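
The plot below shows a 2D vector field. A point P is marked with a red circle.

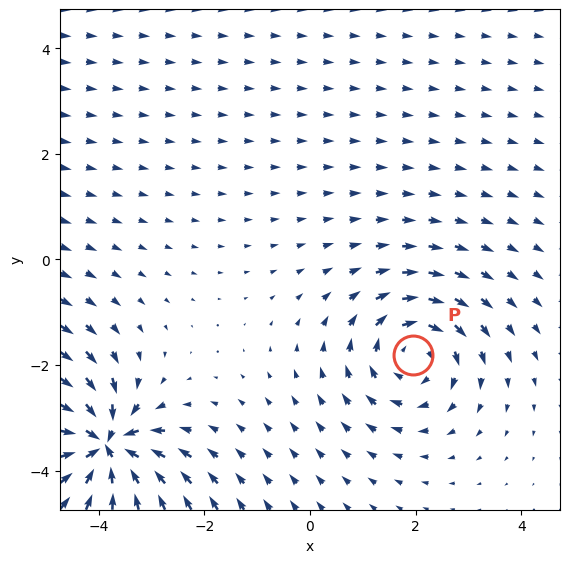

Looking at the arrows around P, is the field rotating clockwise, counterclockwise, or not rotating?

Near P at (1.9, -1.8) the arrows circulate clockwise. The curl (z-component) there is about -3; negative curl means clockwise rotation.

clockwise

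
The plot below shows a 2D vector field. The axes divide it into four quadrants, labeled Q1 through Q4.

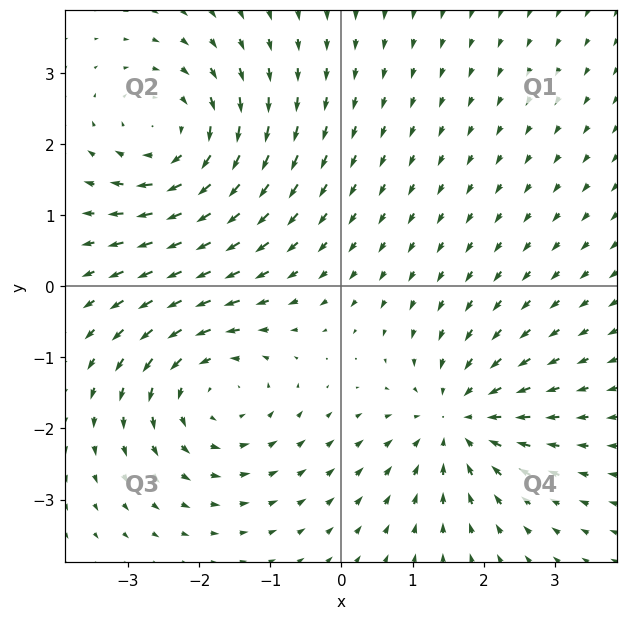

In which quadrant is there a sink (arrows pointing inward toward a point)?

The sink sits at approximately (1.6, -1.9), which lies in quadrant Q4. The divergence there is about -4, negative as expected for a sink.

Q4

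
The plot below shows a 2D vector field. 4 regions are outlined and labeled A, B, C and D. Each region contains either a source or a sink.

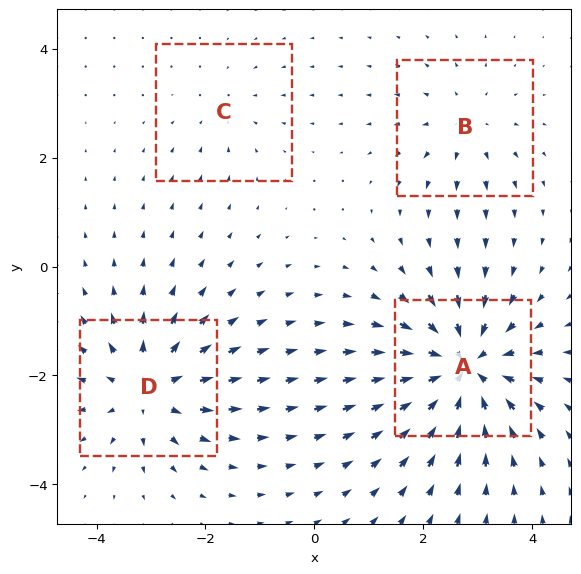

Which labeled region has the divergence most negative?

Divergence at each region's feature centre — A: about -8, B: about +3, C: about -2, D: about +6. Region A is most negative.

A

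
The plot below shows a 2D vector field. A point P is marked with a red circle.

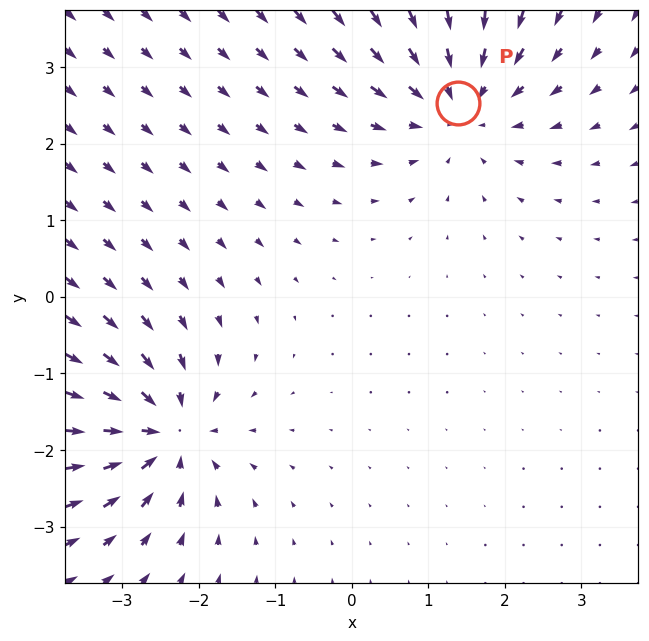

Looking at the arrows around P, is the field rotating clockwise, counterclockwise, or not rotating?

Near P at (1.4, 2.5) the arrows show no circulation. The curl there is ≈0.

not rotating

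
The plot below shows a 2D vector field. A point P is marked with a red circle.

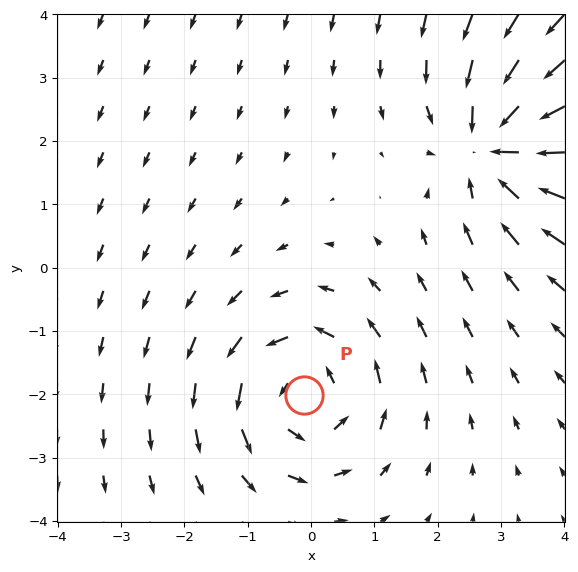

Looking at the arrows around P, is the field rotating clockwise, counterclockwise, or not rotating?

Near P at (-0.1, -2.0) the arrows circulate counterclockwise. The curl (z-component) there is about +4; positive curl means counterclockwise rotation.

counterclockwise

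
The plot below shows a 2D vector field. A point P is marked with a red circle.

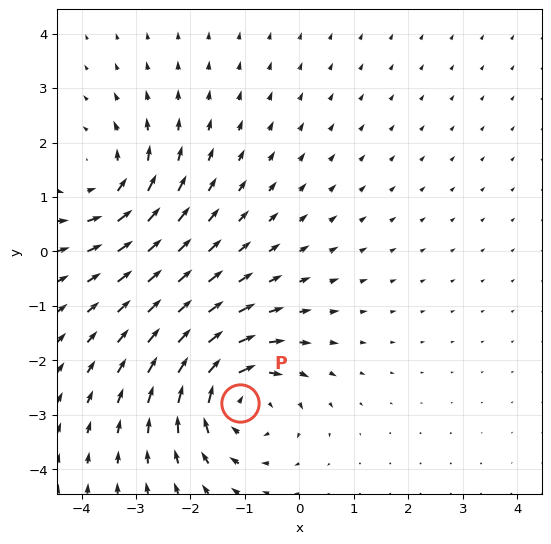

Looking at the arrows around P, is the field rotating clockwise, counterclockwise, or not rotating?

clockwise

Near P at (-1.1, -2.8) the arrows circulate clockwise. The curl (z-component) there is about -5; negative curl means clockwise rotation.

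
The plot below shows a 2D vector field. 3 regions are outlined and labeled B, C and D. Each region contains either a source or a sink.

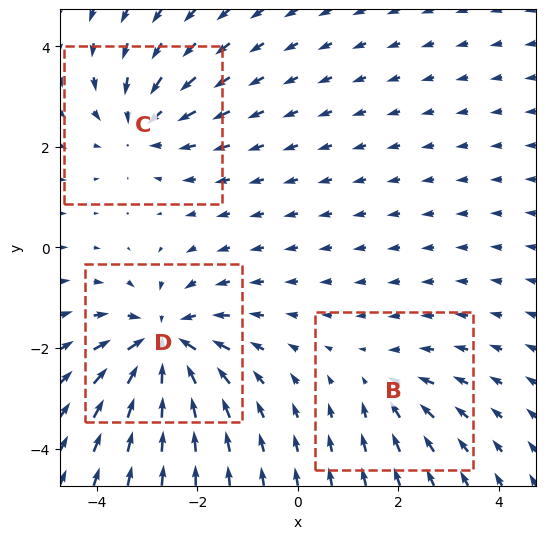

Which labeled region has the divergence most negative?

D

Divergence at each region's feature centre — B: about -2, C: about -3, D: about -5. Region D is most negative.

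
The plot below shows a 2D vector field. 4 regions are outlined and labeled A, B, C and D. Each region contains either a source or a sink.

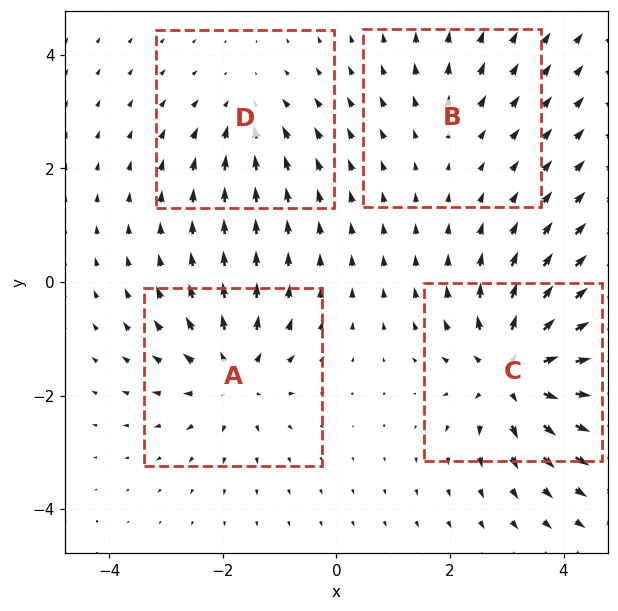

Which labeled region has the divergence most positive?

Divergence at each region's feature centre — A: about +5, B: about +2, C: about +8, D: about -3. Region C is most positive.

C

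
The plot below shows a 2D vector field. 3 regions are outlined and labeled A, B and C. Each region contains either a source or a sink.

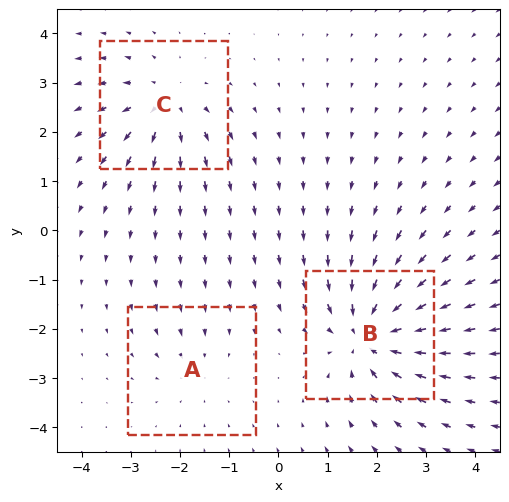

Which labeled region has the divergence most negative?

B

Divergence at each region's feature centre — A: about -2, B: about -6, C: about +4. Region B is most negative.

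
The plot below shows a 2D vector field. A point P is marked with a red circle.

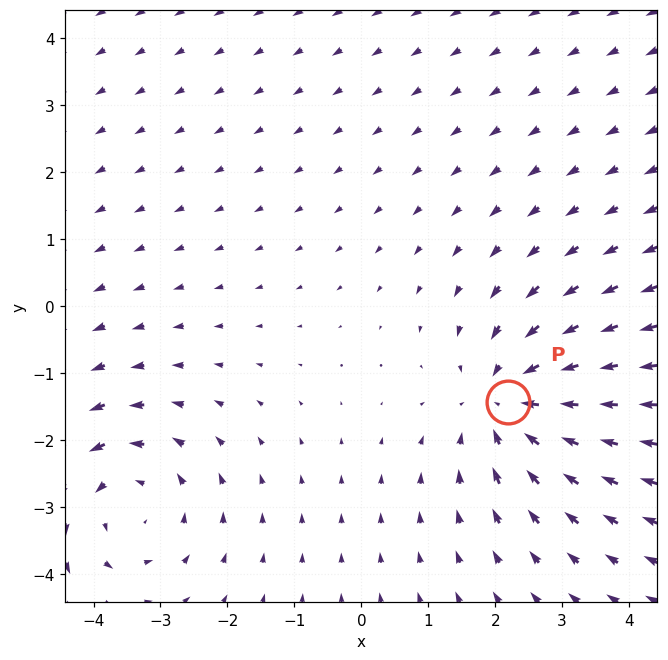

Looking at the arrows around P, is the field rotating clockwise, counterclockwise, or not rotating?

not rotating

Near P at (2.2, -1.4) the arrows show no circulation. The curl there is ≈0.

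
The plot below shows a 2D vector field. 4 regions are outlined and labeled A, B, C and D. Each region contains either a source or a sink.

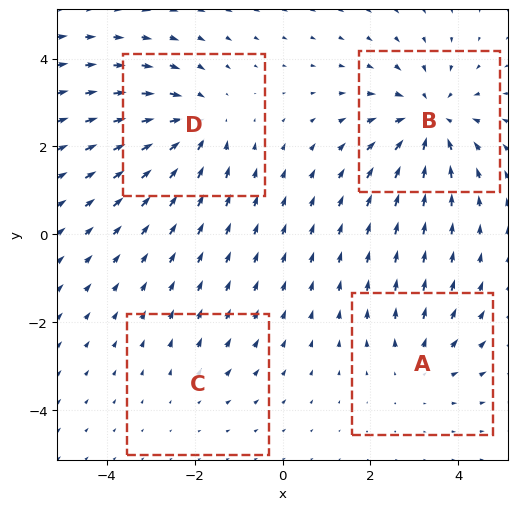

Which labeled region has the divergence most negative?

B

Divergence at each region's feature centre — A: about +3, B: about -6, C: about +2, D: about -5. Region B is most negative.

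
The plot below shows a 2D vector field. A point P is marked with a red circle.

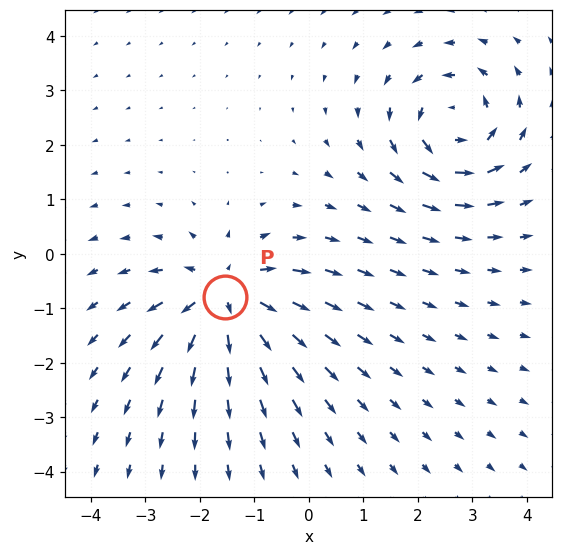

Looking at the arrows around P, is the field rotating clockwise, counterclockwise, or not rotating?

Near P at (-1.5, -0.8) the arrows show no circulation. The curl there is ≈0.

not rotating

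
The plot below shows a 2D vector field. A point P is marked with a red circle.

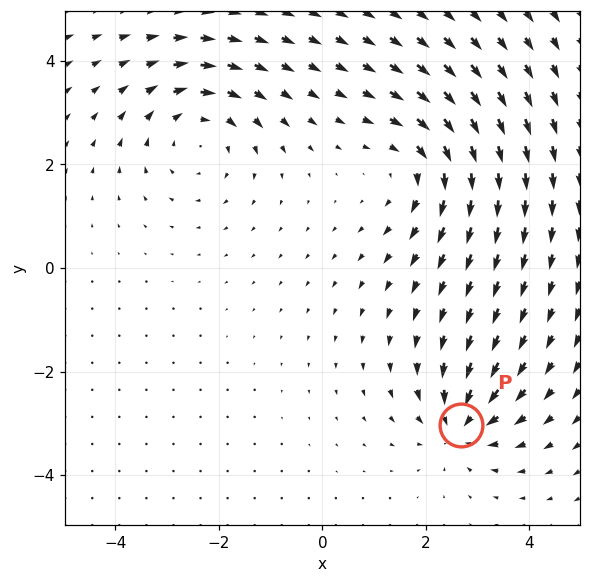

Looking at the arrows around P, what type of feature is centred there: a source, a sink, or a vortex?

sink

At P (2.7, -3.0) the arrows converge inward. Divergence about -4, curl ≈0 — negative divergence with near-zero curl is a sink.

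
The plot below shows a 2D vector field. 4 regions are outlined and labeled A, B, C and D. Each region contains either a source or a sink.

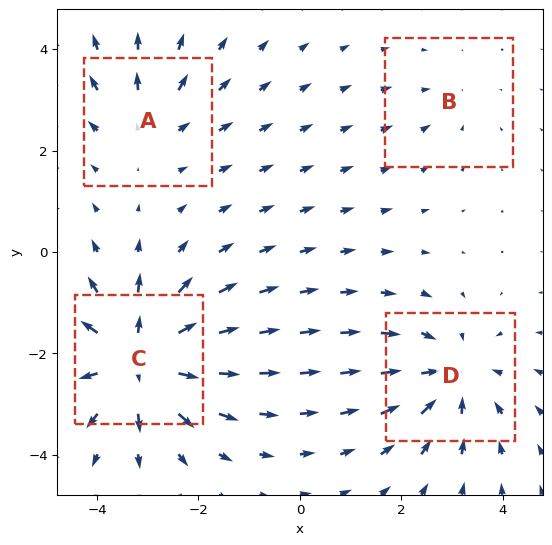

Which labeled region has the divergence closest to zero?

B

Divergence at each region's feature centre — A: about +3, B: about -2, C: about +6, D: about -4. Region B is closest to zero.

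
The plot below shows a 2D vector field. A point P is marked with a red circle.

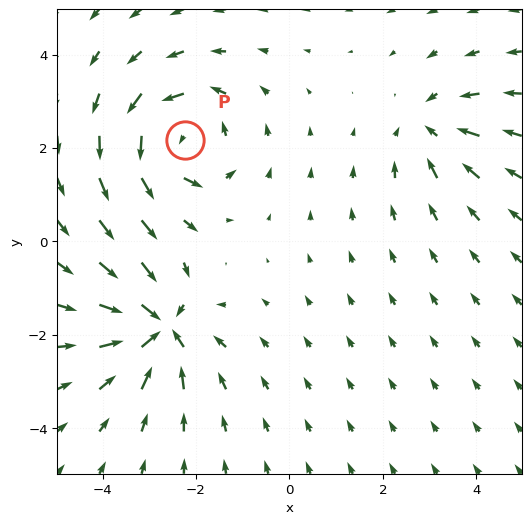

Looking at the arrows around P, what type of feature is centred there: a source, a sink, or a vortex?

vortex

At P (-2.2, 2.2) the arrows circulate counterclockwise. Divergence ≈0, curl about +5 — near-zero divergence with nonzero curl is a vortex.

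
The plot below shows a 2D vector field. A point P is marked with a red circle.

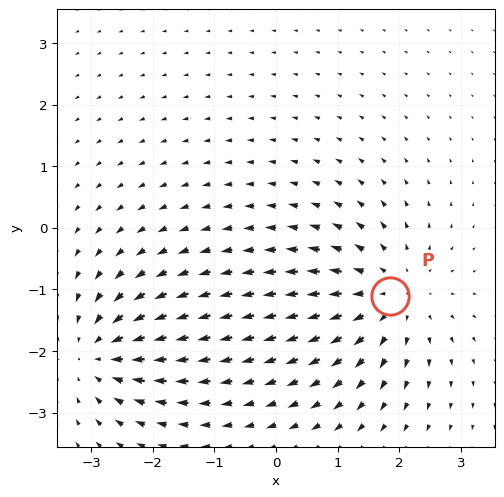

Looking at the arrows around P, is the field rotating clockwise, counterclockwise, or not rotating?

not rotating

Near P at (1.9, -1.1) the arrows show no circulation. The curl there is ≈0.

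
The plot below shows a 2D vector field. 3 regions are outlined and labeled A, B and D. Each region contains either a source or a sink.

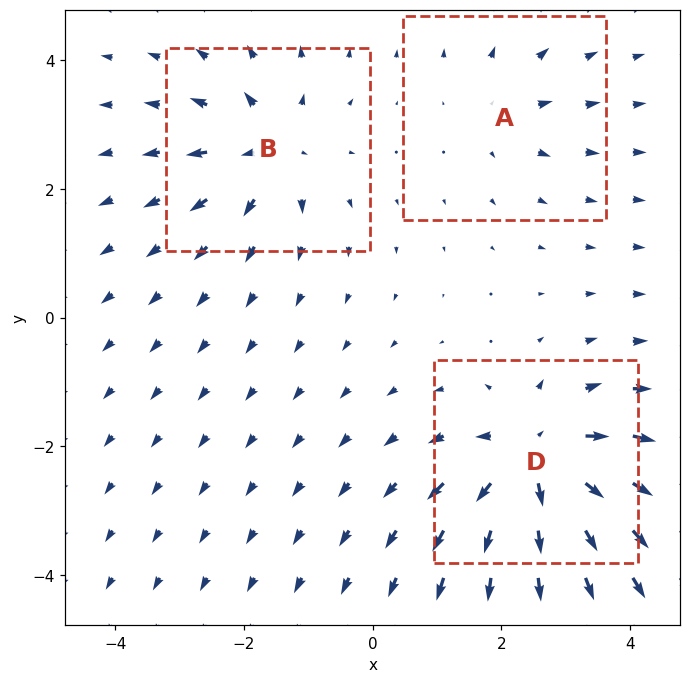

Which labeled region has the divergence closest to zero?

A

Divergence at each region's feature centre — A: about +2, B: about +4, D: about +6. Region A is closest to zero.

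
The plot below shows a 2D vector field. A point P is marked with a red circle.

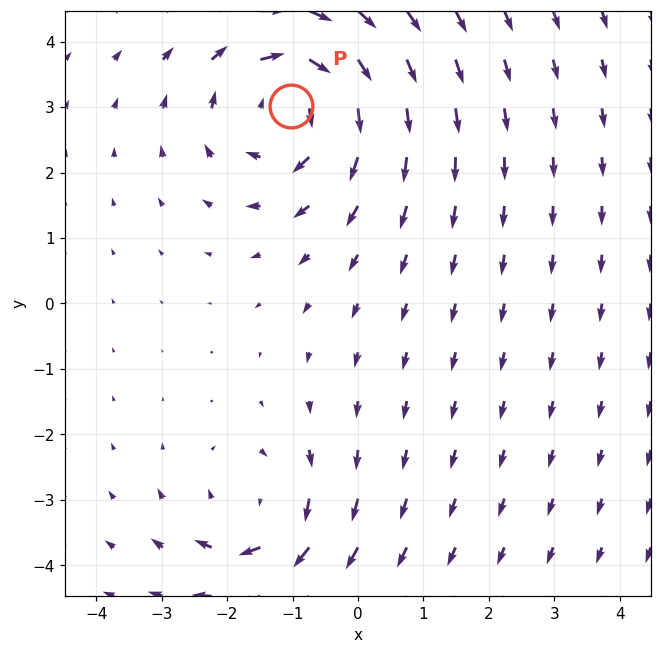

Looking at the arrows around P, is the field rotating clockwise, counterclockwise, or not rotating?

clockwise

Near P at (-1.0, 3.0) the arrows circulate clockwise. The curl (z-component) there is about -4; negative curl means clockwise rotation.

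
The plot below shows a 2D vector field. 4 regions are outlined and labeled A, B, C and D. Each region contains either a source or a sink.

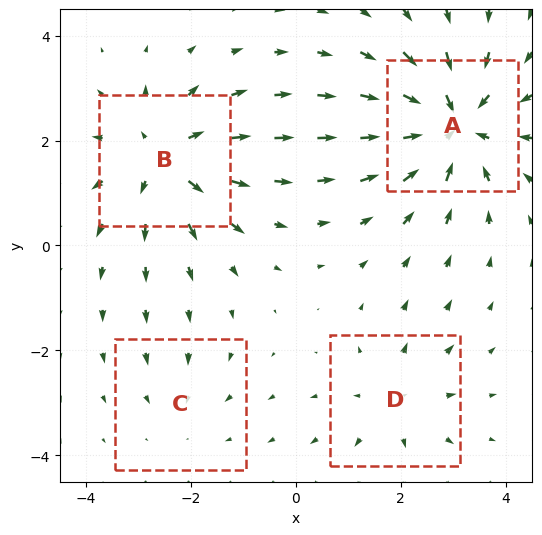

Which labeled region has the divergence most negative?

Divergence at each region's feature centre — A: about -6, B: about +5, C: about -2, D: about +3. Region A is most negative.

A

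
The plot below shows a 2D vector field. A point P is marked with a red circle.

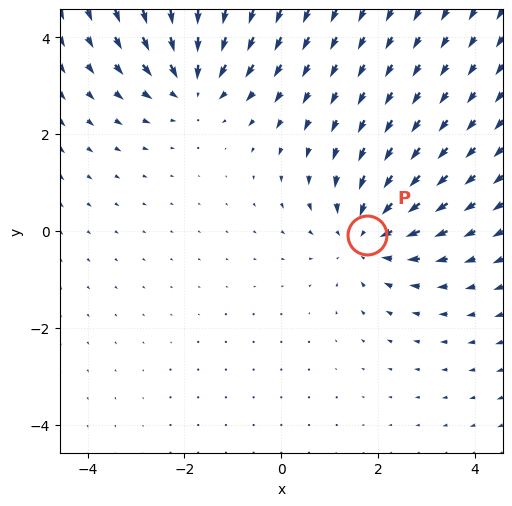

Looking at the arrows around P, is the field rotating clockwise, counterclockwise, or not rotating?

not rotating

Near P at (1.8, -0.1) the arrows show no circulation. The curl there is ≈0.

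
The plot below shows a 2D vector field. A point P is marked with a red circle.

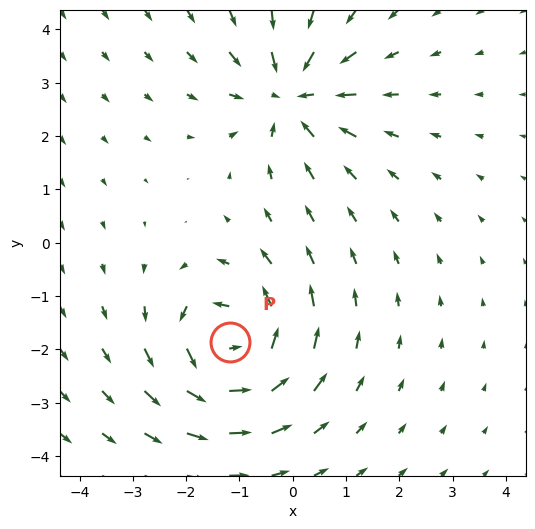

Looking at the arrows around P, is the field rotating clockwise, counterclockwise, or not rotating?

Near P at (-1.2, -1.9) the arrows circulate counterclockwise. The curl (z-component) there is about +6; positive curl means counterclockwise rotation.

counterclockwise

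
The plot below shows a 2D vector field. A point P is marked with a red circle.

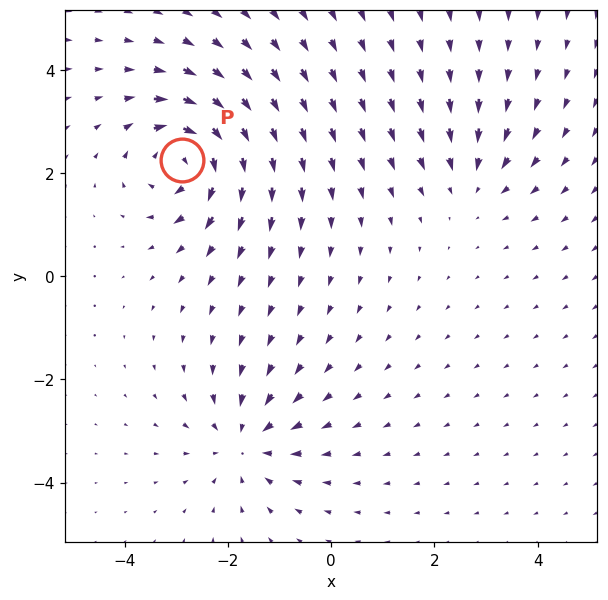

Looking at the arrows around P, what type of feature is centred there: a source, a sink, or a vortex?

vortex

At P (-2.9, 2.2) the arrows circulate clockwise. Divergence ≈0, curl about -6 — near-zero divergence with nonzero curl is a vortex.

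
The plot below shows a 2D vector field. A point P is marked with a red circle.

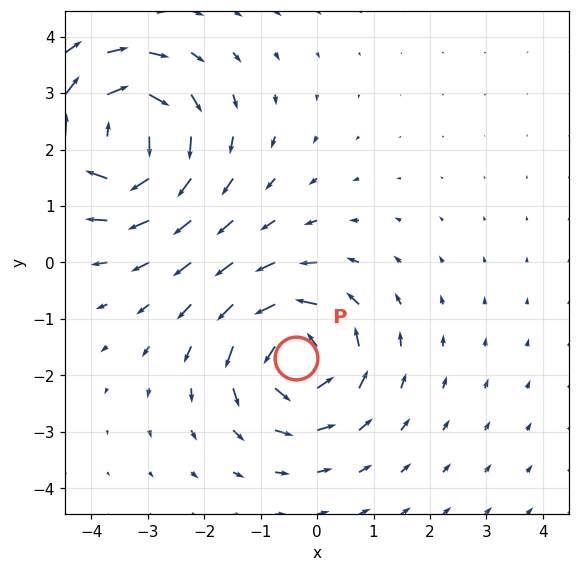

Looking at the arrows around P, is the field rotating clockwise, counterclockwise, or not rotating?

Near P at (-0.4, -1.7) the arrows circulate counterclockwise. The curl (z-component) there is about +6; positive curl means counterclockwise rotation.

counterclockwise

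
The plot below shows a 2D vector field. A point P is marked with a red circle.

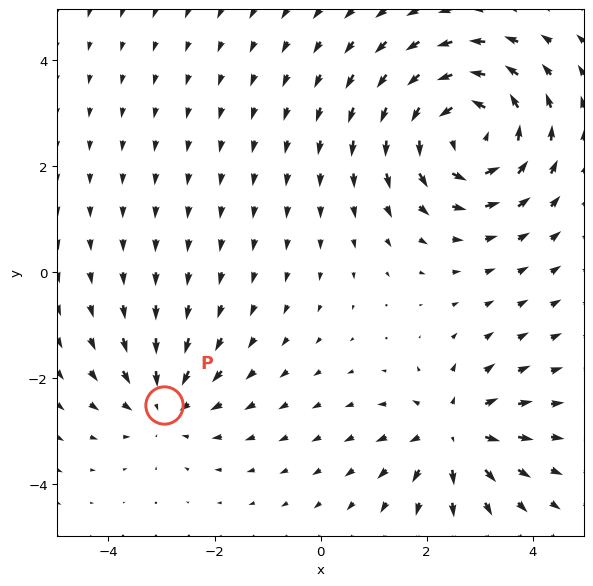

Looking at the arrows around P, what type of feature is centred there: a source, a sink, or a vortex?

sink

At P (-3.0, -2.5) the arrows converge inward. Divergence about -3, curl ≈0 — negative divergence with near-zero curl is a sink.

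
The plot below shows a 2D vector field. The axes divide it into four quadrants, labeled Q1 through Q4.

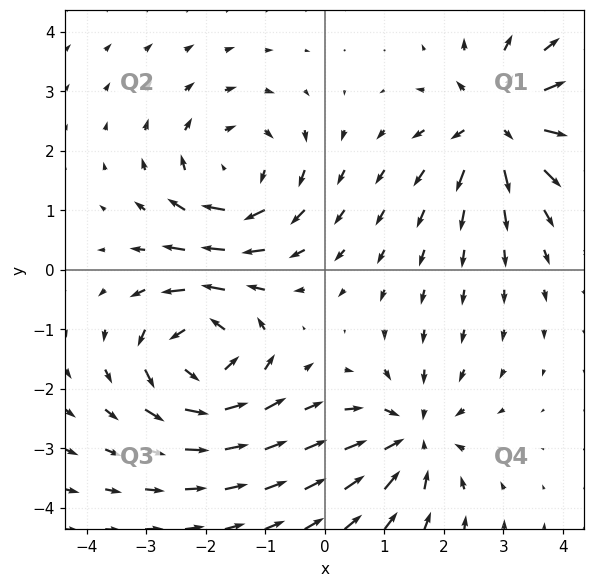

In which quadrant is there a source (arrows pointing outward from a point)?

The source sits at approximately (2.9, 2.5), which lies in quadrant Q1. The divergence there is about +5, positive as expected for a source.

Q1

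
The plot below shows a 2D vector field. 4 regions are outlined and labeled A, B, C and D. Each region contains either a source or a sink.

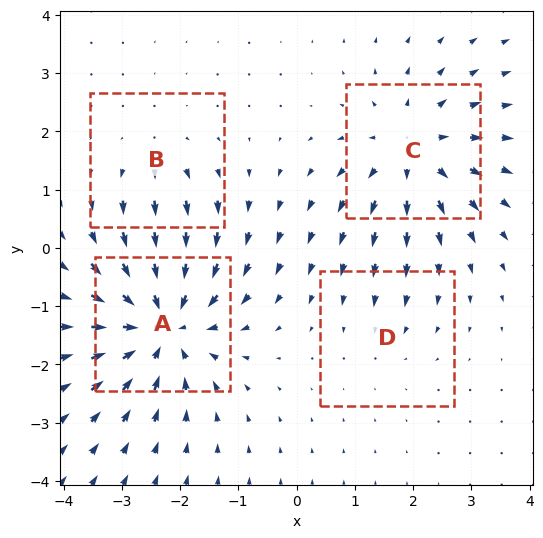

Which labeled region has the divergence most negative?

Divergence at each region's feature centre — A: about -7, B: about +3, C: about +5, D: about -2. Region A is most negative.

A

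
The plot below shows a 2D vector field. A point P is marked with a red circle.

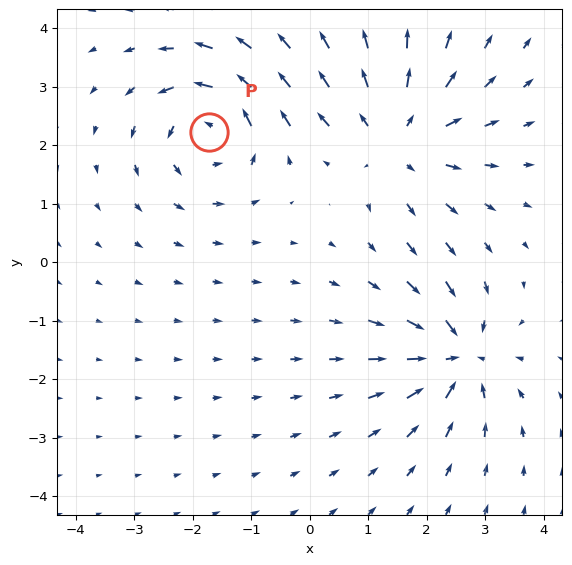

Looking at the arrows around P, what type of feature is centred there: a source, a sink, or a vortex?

At P (-1.7, 2.2) the arrows circulate counterclockwise. Divergence ≈0, curl about +4 — near-zero divergence with nonzero curl is a vortex.

vortex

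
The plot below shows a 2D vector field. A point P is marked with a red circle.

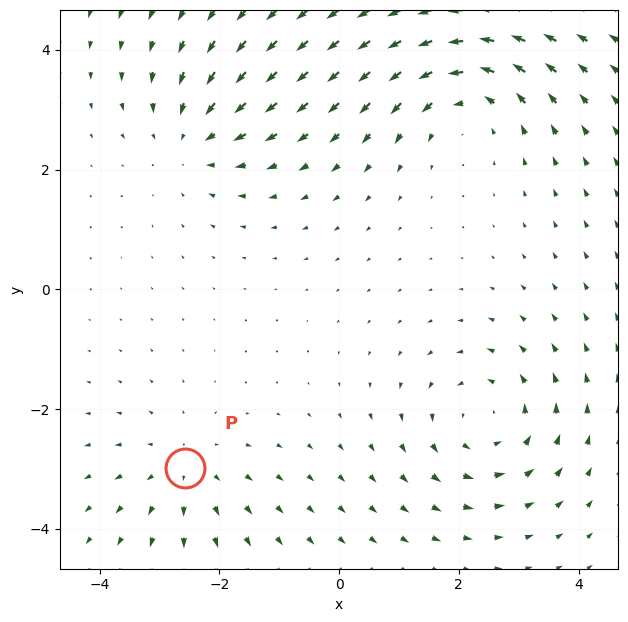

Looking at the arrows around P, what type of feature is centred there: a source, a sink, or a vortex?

At P (-2.6, -3.0) the arrows spread outward. Divergence about +3, curl ≈0 — positive divergence with near-zero curl is a source.

source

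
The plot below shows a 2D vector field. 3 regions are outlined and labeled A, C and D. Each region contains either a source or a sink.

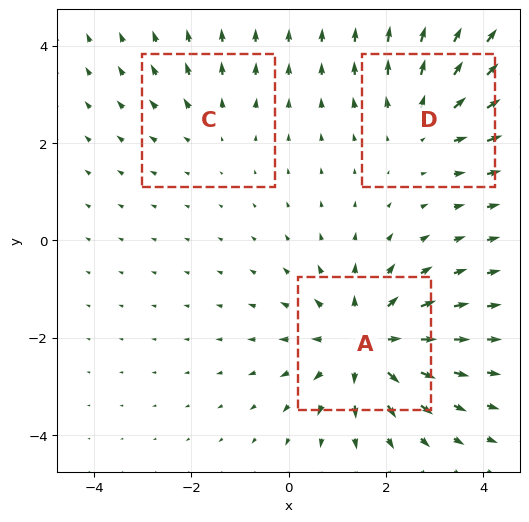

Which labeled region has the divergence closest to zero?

Divergence at each region's feature centre — A: about +5, C: about +2, D: about +3. Region C is closest to zero.

C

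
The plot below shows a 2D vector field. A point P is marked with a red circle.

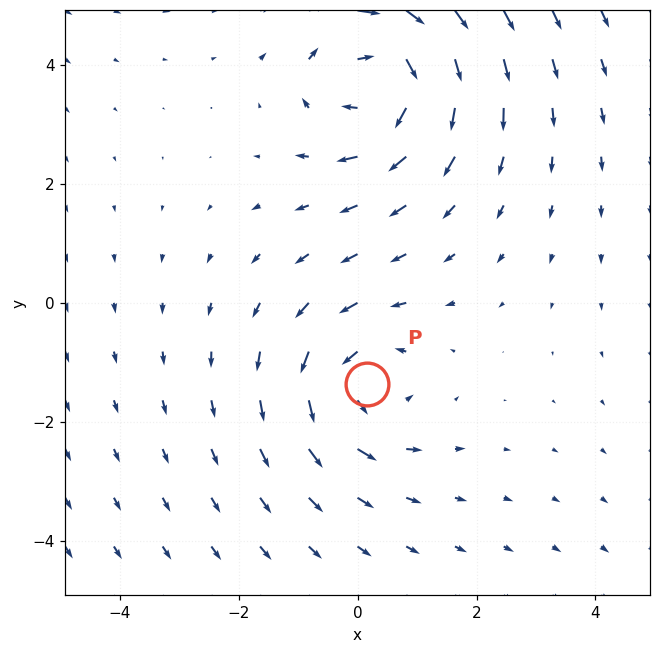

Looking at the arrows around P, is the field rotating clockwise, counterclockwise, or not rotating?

Near P at (0.2, -1.4) the arrows circulate counterclockwise. The curl (z-component) there is about +4; positive curl means counterclockwise rotation.

counterclockwise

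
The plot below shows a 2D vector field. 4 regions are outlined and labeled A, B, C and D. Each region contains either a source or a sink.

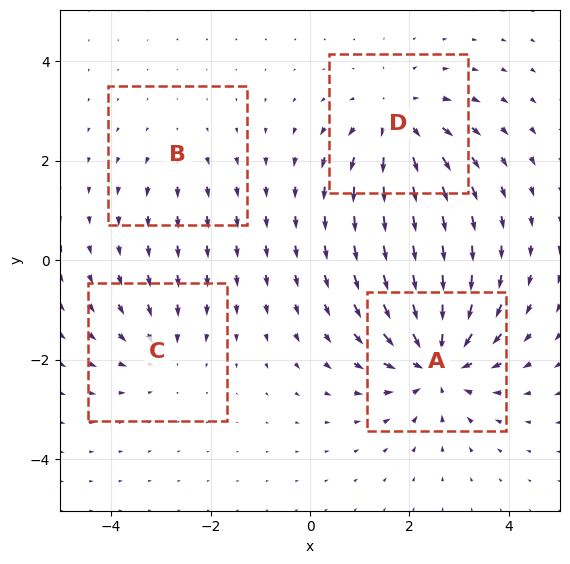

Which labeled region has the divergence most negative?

A

Divergence at each region's feature centre — A: about -7, B: about +2, C: about -3, D: about +5. Region A is most negative.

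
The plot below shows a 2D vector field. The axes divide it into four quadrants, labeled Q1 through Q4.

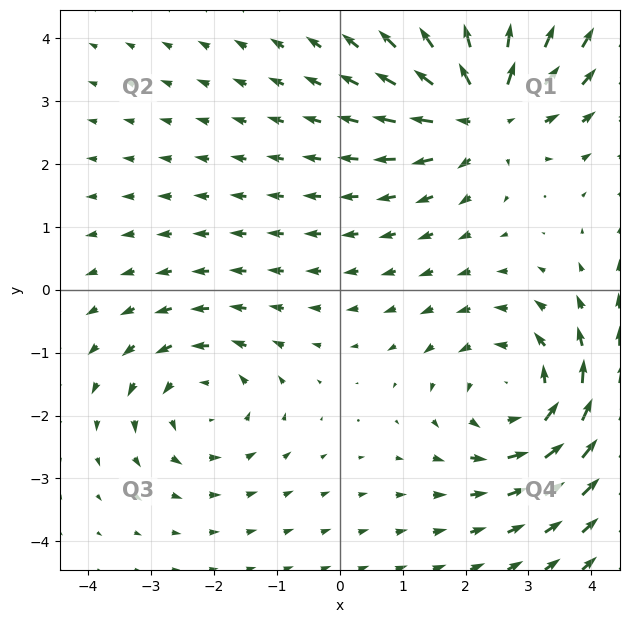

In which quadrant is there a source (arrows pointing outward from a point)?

Q1

The source sits at approximately (2.3, 2.9), which lies in quadrant Q1. The divergence there is about +5, positive as expected for a source.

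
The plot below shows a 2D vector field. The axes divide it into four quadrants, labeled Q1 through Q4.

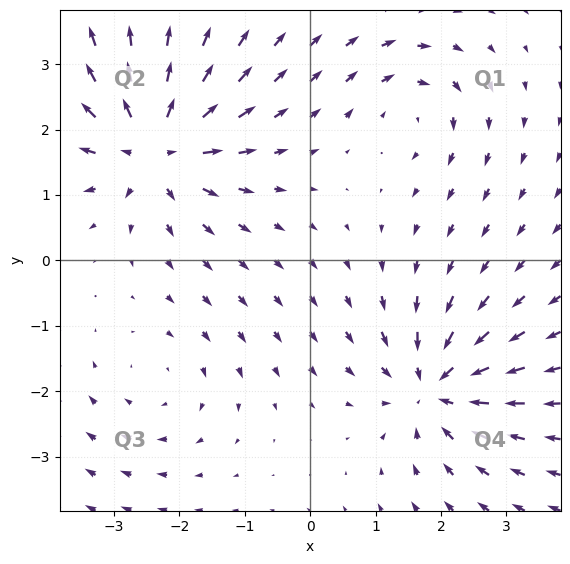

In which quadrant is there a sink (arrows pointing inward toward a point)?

Q4

The sink sits at approximately (1.9, -1.9), which lies in quadrant Q4. The divergence there is about -6, negative as expected for a sink.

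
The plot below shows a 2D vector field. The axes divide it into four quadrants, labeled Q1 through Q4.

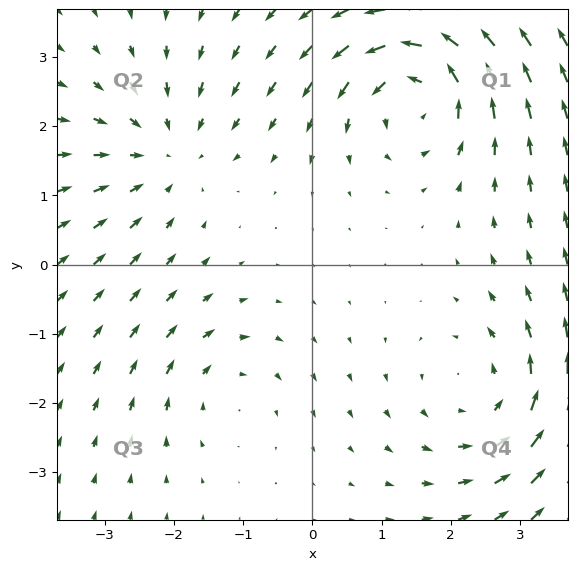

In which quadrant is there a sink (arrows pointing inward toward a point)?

The sink sits at approximately (-2.1, 1.6), which lies in quadrant Q2. The divergence there is about -4, negative as expected for a sink.

Q2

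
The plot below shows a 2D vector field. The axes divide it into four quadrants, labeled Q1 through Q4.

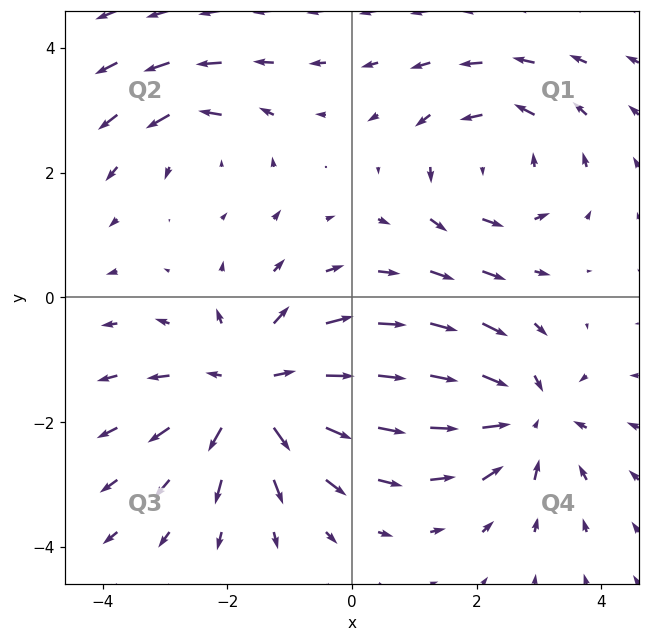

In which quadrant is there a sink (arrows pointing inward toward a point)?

Q4

The sink sits at approximately (2.8, -1.9), which lies in quadrant Q4. The divergence there is about -4, negative as expected for a sink.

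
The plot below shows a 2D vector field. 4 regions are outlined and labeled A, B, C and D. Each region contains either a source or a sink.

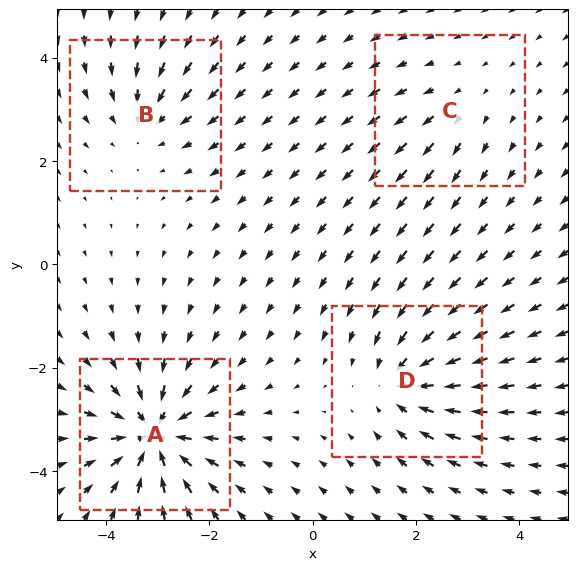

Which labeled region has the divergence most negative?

Divergence at each region's feature centre — A: about -8, B: about -4, C: about +2, D: about -6. Region A is most negative.

A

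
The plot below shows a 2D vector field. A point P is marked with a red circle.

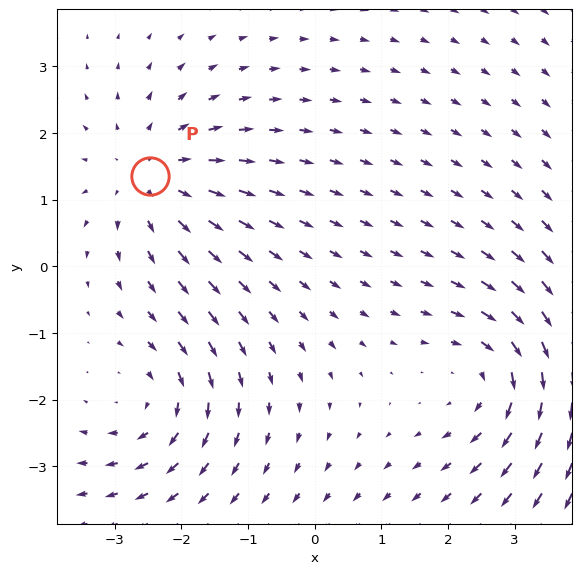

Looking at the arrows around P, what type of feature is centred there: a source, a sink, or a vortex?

At P (-2.5, 1.4) the arrows spread outward. Divergence about +4, curl ≈0 — positive divergence with near-zero curl is a source.

source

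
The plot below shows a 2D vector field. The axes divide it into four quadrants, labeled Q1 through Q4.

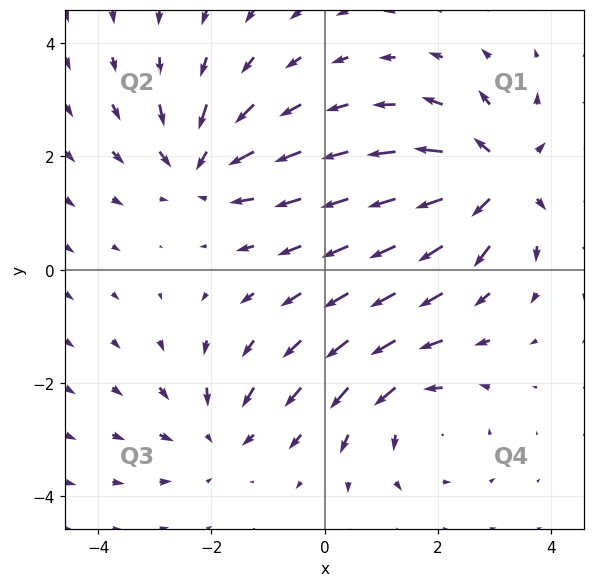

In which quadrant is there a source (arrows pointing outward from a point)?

The source sits at approximately (3.1, 1.6), which lies in quadrant Q1. The divergence there is about +5, positive as expected for a source.

Q1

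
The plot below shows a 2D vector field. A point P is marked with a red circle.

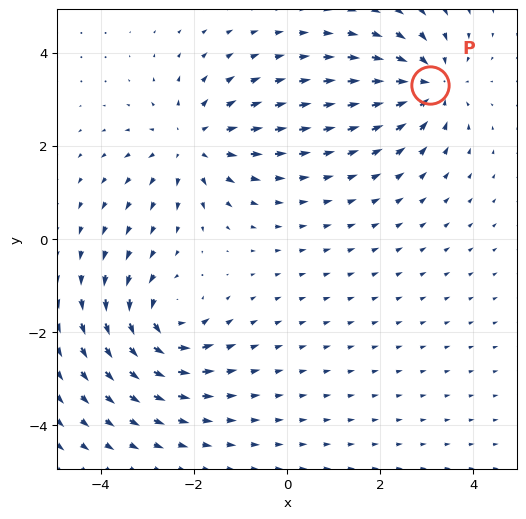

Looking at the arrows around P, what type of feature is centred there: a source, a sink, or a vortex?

At P (3.1, 3.3) the arrows converge inward. Divergence about -4, curl ≈0 — negative divergence with near-zero curl is a sink.

sink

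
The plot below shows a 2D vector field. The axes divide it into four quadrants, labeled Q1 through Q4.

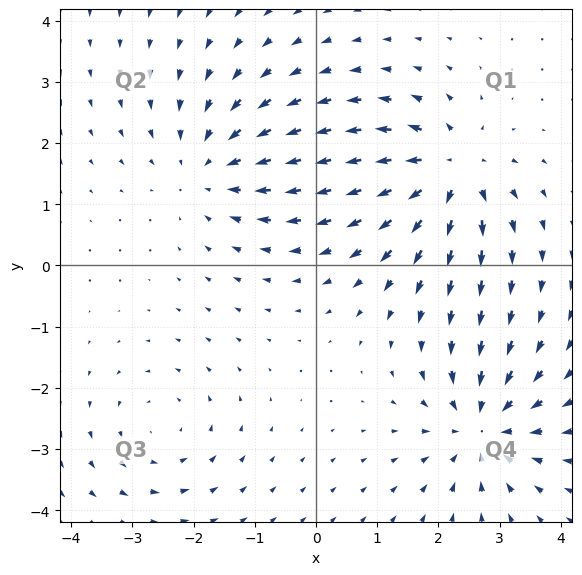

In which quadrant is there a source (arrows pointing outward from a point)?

Q1

The source sits at approximately (2.2, 1.5), which lies in quadrant Q1. The divergence there is about +6, positive as expected for a source.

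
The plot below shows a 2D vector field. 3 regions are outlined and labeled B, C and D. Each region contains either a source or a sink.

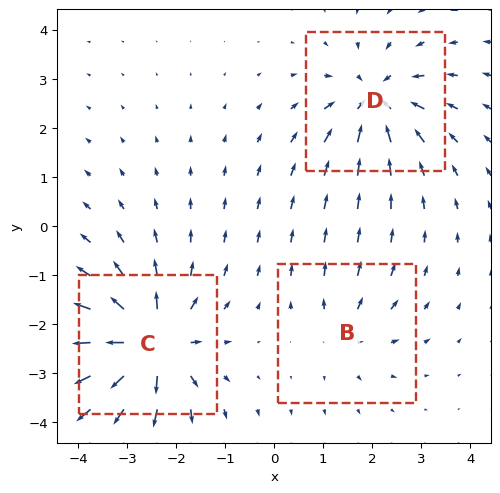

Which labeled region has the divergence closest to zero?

B

Divergence at each region's feature centre — B: about +2, C: about +6, D: about -4. Region B is closest to zero.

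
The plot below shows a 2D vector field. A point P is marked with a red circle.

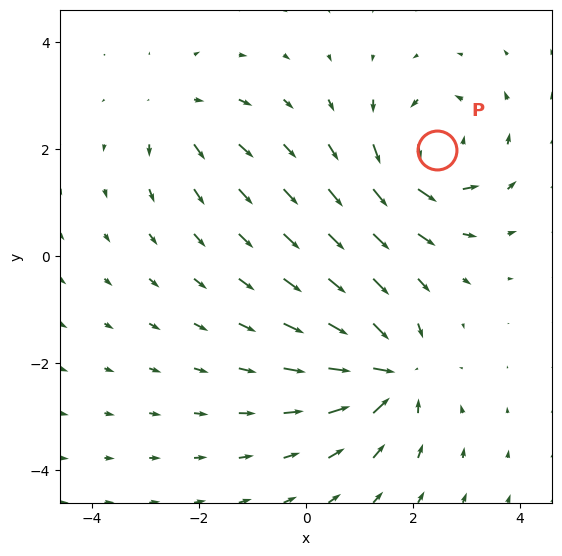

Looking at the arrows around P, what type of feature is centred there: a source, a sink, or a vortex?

vortex

At P (2.5, 2.0) the arrows circulate counterclockwise. Divergence ≈0, curl about +5 — near-zero divergence with nonzero curl is a vortex.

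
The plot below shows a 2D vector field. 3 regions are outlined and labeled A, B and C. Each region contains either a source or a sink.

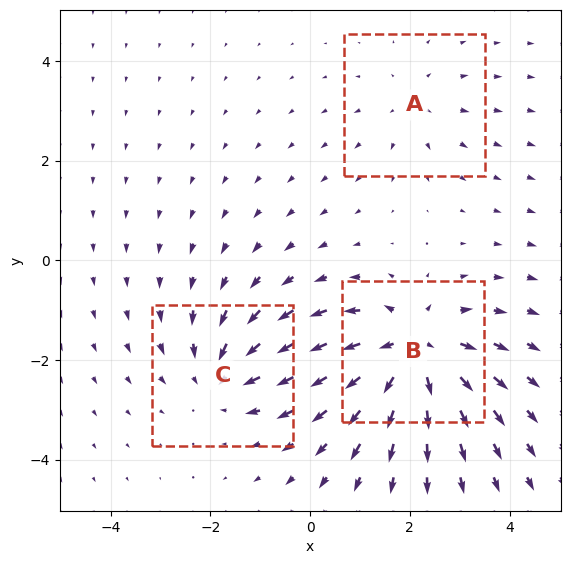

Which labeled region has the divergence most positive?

B

Divergence at each region's feature centre — A: about +2, B: about +5, C: about -3. Region B is most positive.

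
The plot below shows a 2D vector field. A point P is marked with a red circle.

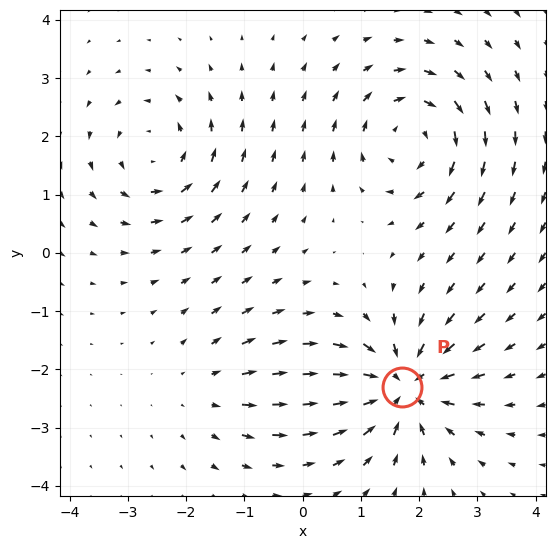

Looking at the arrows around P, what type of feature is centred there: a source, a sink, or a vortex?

sink

At P (1.7, -2.3) the arrows converge inward. Divergence about -6, curl ≈0 — negative divergence with near-zero curl is a sink.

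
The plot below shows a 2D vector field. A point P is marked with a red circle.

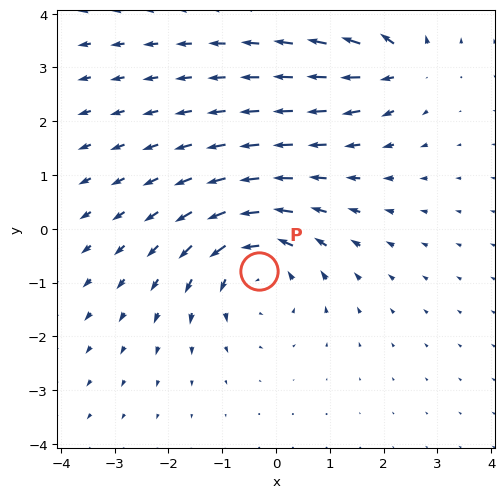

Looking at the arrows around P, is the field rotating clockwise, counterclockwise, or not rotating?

counterclockwise

Near P at (-0.3, -0.8) the arrows circulate counterclockwise. The curl (z-component) there is about +5; positive curl means counterclockwise rotation.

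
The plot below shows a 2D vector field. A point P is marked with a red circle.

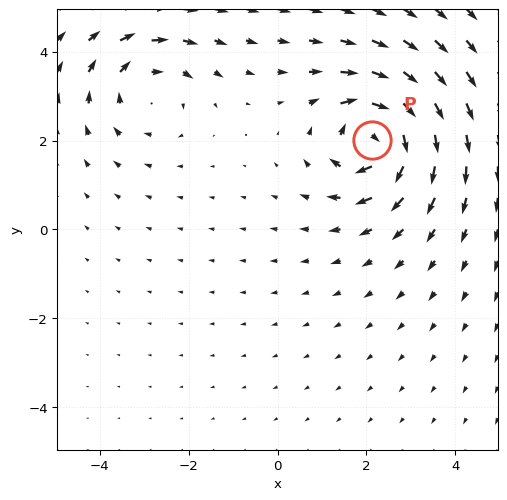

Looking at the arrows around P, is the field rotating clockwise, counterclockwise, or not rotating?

Near P at (2.1, 2.0) the arrows circulate clockwise. The curl (z-component) there is about -5; negative curl means clockwise rotation.

clockwise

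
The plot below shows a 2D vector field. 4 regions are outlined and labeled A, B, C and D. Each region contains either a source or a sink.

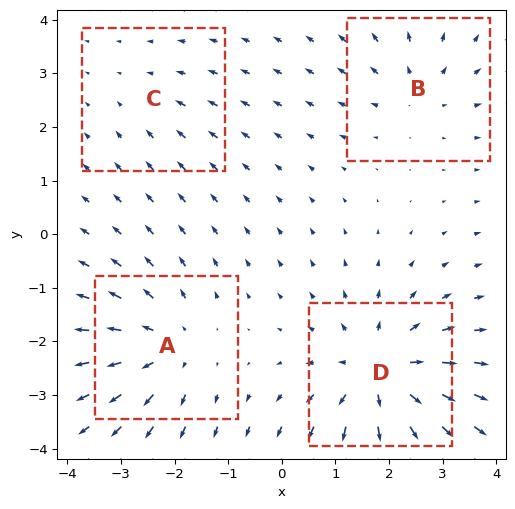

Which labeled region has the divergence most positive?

Divergence at each region's feature centre — A: about +4, B: about +3, C: about -2, D: about +6. Region D is most positive.

D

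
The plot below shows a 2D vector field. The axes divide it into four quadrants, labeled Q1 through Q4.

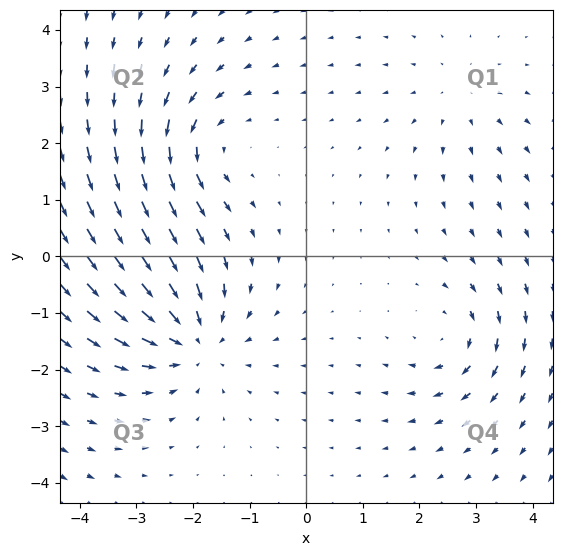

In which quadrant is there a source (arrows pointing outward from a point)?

The source sits at approximately (2.7, 2.8), which lies in quadrant Q1. The divergence there is about +2, positive as expected for a source.

Q1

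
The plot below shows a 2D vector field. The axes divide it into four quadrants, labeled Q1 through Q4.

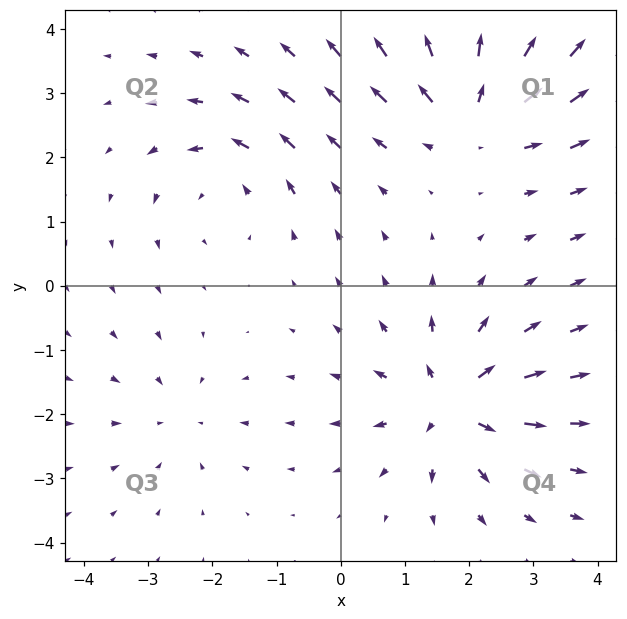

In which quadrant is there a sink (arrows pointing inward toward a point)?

The sink sits at approximately (-2.5, -2.1), which lies in quadrant Q3. The divergence there is about -3, negative as expected for a sink.

Q3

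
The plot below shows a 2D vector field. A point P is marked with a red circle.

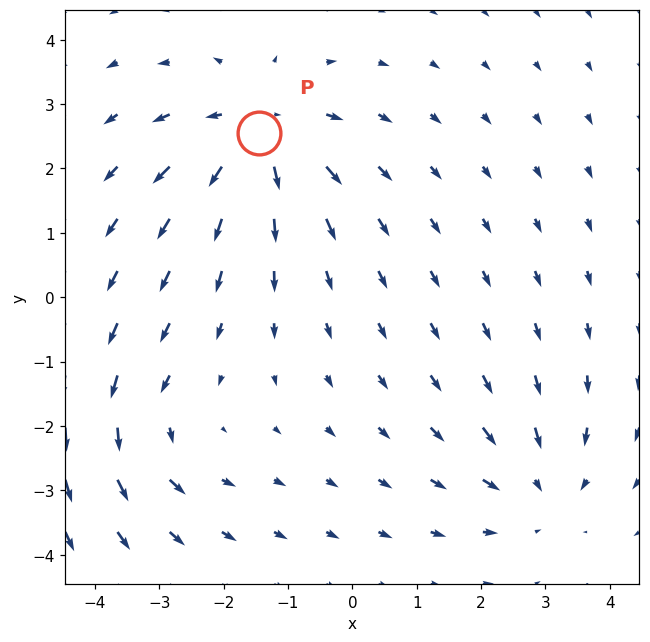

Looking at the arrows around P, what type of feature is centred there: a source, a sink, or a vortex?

source

At P (-1.4, 2.6) the arrows spread outward. Divergence about +5, curl ≈0 — positive divergence with near-zero curl is a source.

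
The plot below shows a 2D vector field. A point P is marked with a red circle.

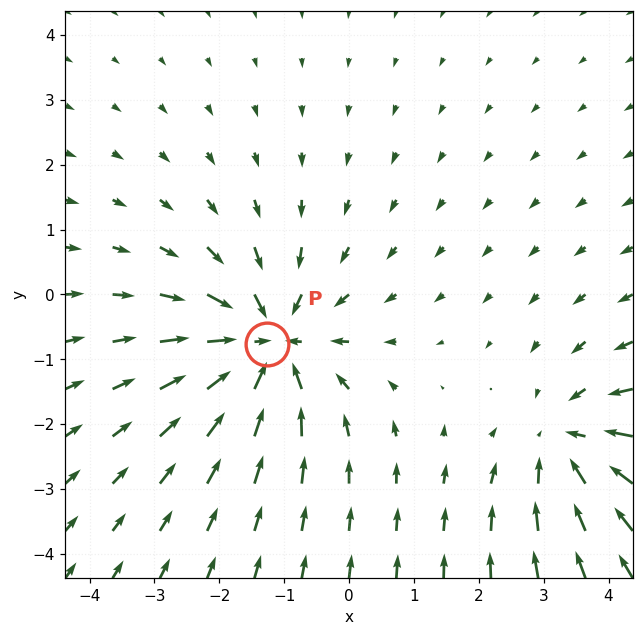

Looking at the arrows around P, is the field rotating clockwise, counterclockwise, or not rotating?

not rotating

Near P at (-1.3, -0.8) the arrows show no circulation. The curl there is ≈0.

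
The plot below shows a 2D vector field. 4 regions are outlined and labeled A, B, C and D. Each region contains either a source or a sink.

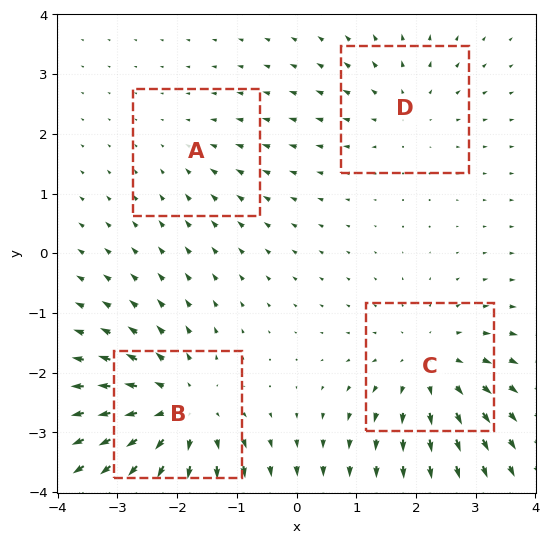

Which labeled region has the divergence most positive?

B

Divergence at each region's feature centre — A: about -2, B: about +6, C: about +4, D: about +3. Region B is most positive.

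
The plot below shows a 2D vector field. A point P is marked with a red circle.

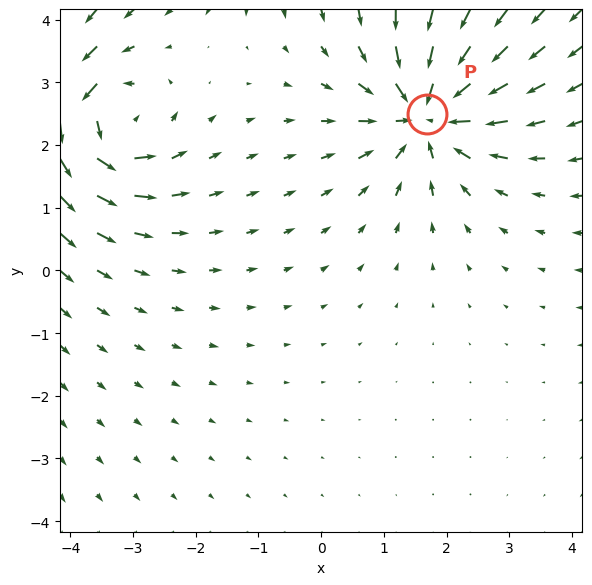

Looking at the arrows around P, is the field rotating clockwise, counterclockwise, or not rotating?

Near P at (1.7, 2.5) the arrows show no circulation. The curl there is ≈0.

not rotating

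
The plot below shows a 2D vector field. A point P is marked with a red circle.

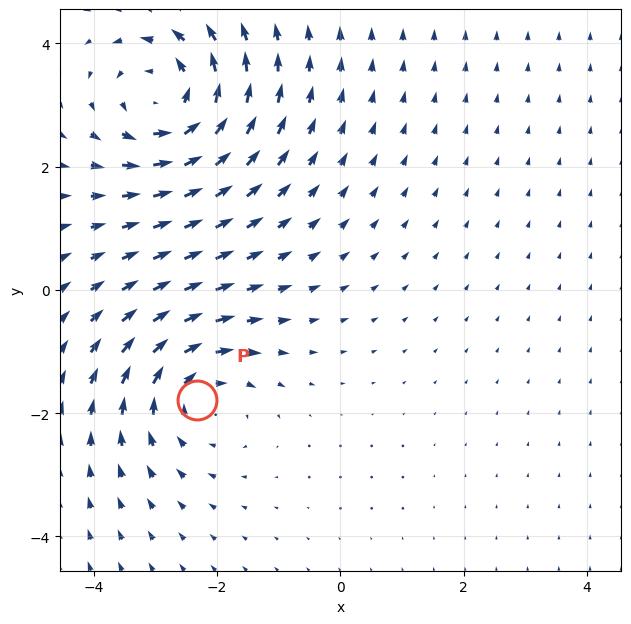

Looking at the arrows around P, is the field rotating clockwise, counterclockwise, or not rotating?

Near P at (-2.3, -1.8) the arrows circulate clockwise. The curl (z-component) there is about -3; negative curl means clockwise rotation.

clockwise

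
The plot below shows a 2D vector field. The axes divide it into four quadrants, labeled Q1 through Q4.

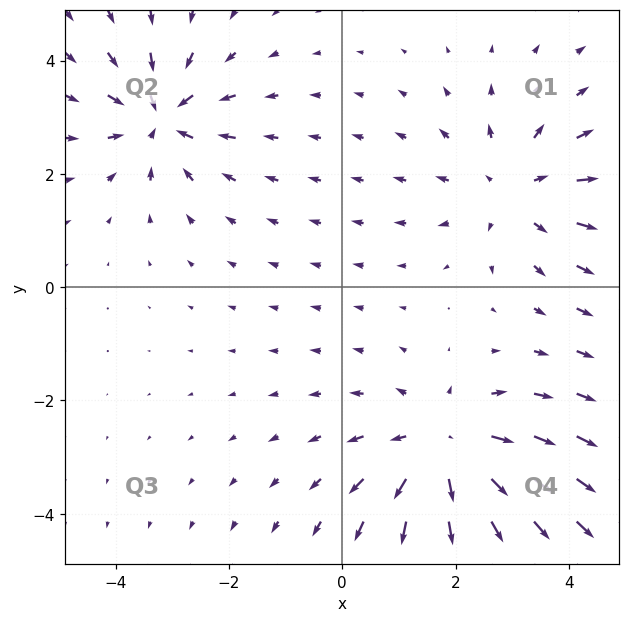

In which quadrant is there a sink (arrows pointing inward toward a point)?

The sink sits at approximately (-3.2, 3.0), which lies in quadrant Q2. The divergence there is about -5, negative as expected for a sink.

Q2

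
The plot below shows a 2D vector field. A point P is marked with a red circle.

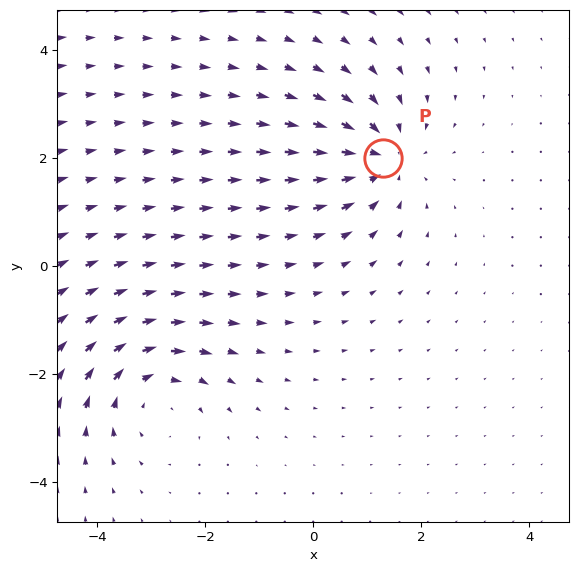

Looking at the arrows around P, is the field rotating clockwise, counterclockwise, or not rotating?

Near P at (1.3, 2.0) the arrows show no circulation. The curl there is ≈0.

not rotating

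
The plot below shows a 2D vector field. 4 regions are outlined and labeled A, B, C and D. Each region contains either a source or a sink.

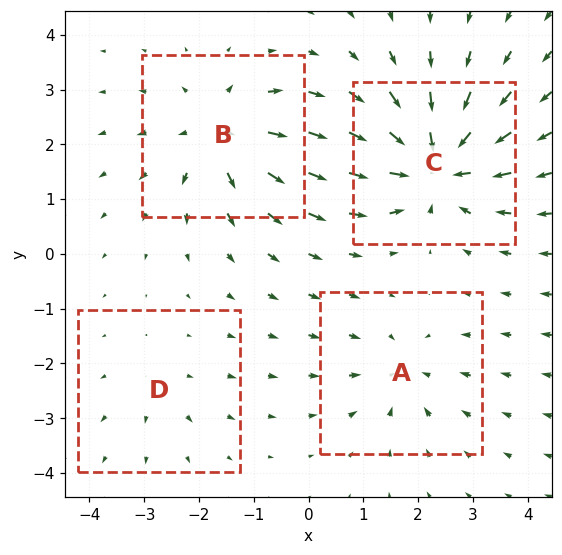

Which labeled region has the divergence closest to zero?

Divergence at each region's feature centre — A: about -4, B: about +5, C: about -7, D: about +2. Region D is closest to zero.

D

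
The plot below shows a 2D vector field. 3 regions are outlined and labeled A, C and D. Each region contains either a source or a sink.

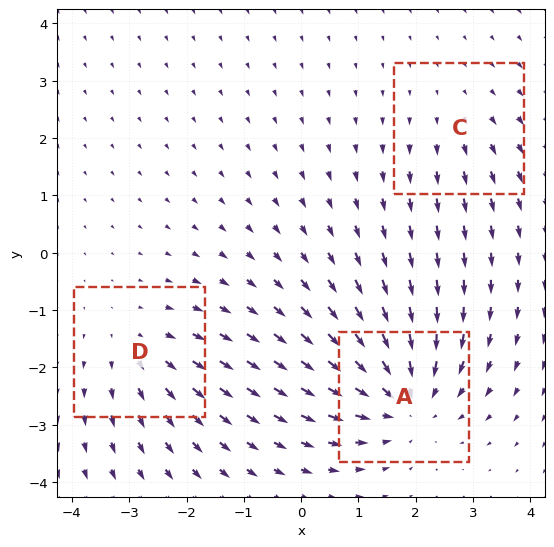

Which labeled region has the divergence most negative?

Divergence at each region's feature centre — A: about -5, C: about +2, D: about +3. Region A is most negative.

A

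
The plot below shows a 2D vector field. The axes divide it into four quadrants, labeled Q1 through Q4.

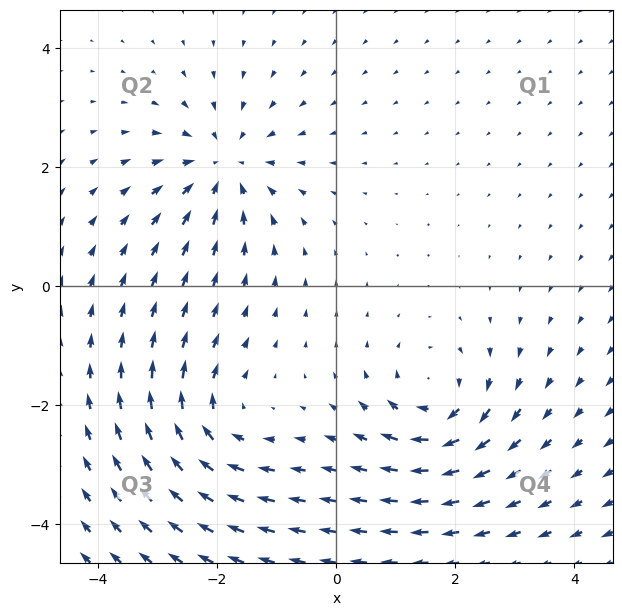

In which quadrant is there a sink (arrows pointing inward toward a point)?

Q2

The sink sits at approximately (-1.9, 2.0), which lies in quadrant Q2. The divergence there is about -5, negative as expected for a sink.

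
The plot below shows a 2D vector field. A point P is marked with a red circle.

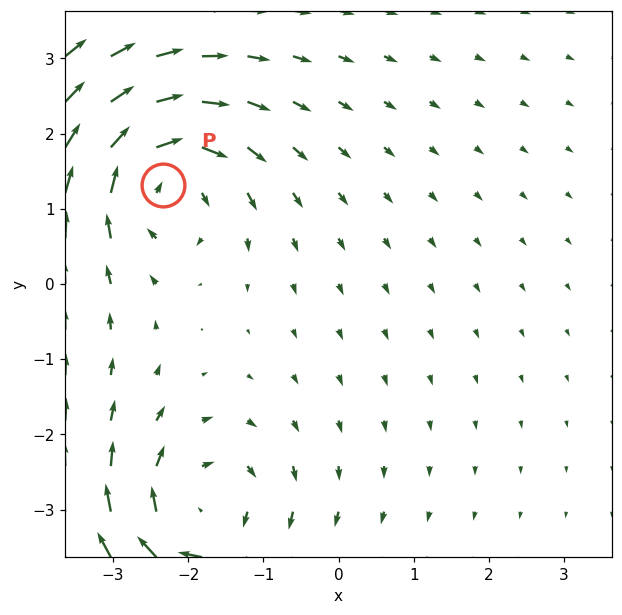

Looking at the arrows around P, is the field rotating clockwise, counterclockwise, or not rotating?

clockwise

Near P at (-2.3, 1.3) the arrows circulate clockwise. The curl (z-component) there is about -4; negative curl means clockwise rotation.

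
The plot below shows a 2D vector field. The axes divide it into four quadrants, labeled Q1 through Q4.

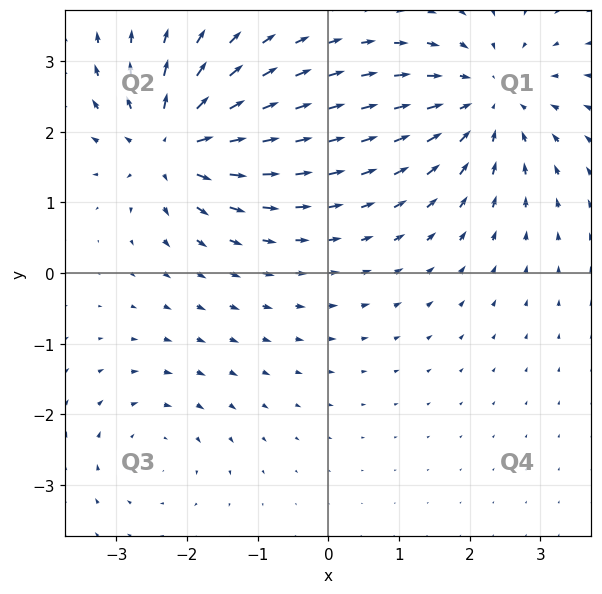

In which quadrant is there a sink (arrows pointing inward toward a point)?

The sink sits at approximately (2.3, 2.4), which lies in quadrant Q1. The divergence there is about -4, negative as expected for a sink.

Q1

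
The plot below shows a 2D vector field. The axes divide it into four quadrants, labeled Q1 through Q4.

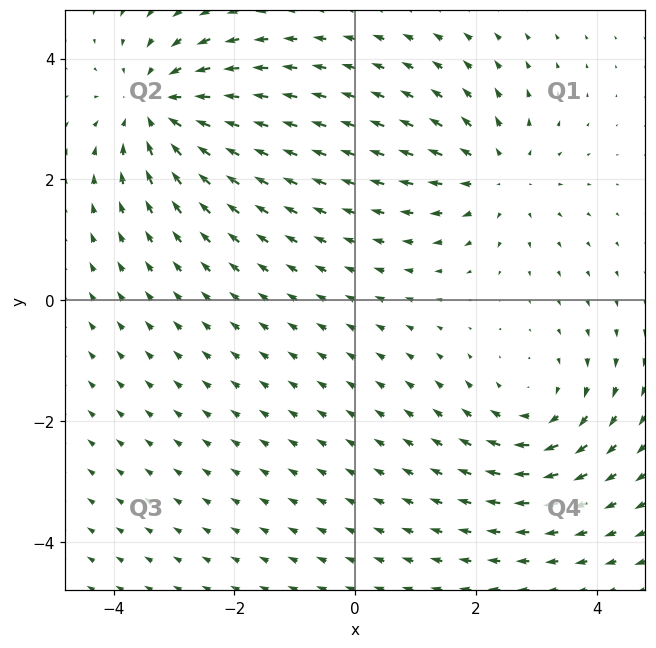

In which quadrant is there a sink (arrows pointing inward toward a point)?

The sink sits at approximately (-3.3, 3.2), which lies in quadrant Q2. The divergence there is about -3, negative as expected for a sink.

Q2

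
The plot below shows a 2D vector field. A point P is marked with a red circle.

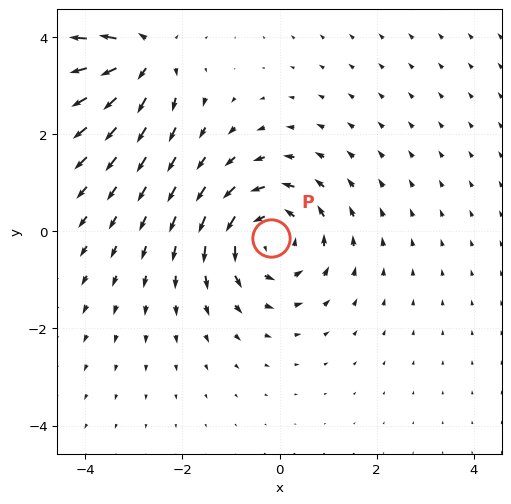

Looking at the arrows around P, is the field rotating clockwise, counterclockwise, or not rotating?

counterclockwise

Near P at (-0.2, -0.1) the arrows circulate counterclockwise. The curl (z-component) there is about +4; positive curl means counterclockwise rotation.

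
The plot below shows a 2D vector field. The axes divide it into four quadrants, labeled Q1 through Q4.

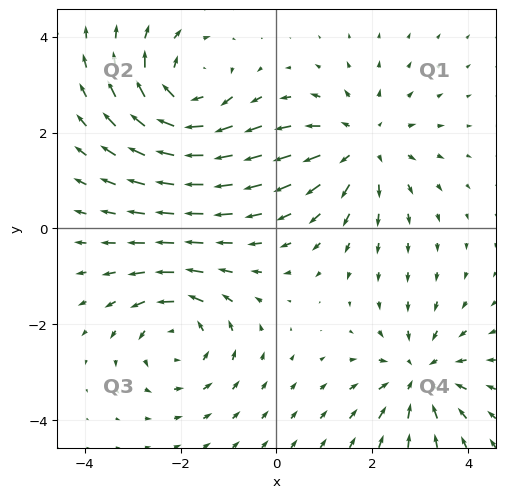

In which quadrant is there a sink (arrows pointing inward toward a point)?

The sink sits at approximately (3.0, -3.1), which lies in quadrant Q4. The divergence there is about -4, negative as expected for a sink.

Q4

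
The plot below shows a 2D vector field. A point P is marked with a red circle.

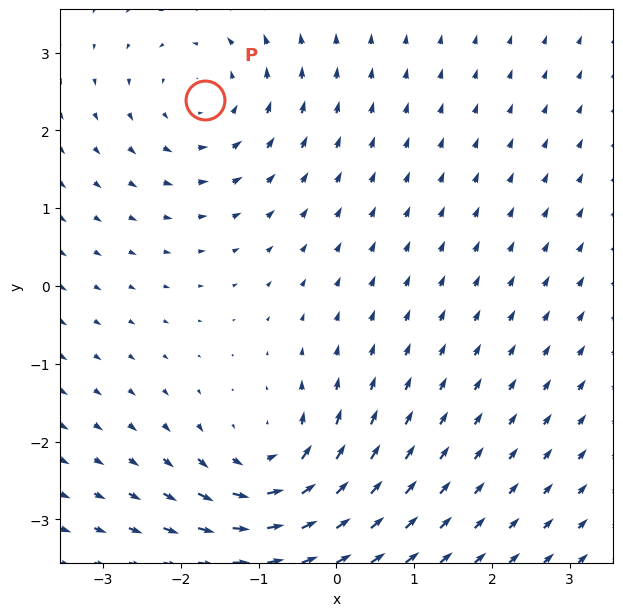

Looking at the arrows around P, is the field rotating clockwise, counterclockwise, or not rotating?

Near P at (-1.7, 2.4) the arrows circulate counterclockwise. The curl (z-component) there is about +2; positive curl means counterclockwise rotation.

counterclockwise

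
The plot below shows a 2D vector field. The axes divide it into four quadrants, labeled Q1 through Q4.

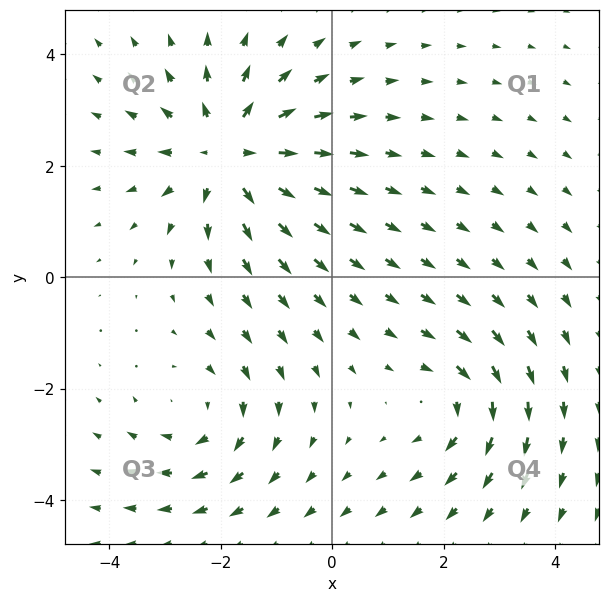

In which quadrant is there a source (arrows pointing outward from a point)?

Q2

The source sits at approximately (-1.8, 2.2), which lies in quadrant Q2. The divergence there is about +4, positive as expected for a source.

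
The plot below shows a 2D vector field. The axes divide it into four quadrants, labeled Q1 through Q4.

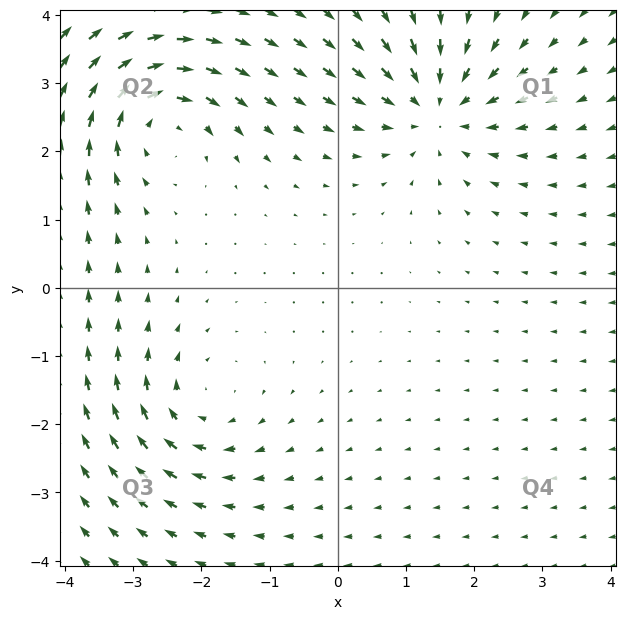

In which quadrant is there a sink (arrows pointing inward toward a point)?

The sink sits at approximately (1.5, 2.6), which lies in quadrant Q1. The divergence there is about -5, negative as expected for a sink.

Q1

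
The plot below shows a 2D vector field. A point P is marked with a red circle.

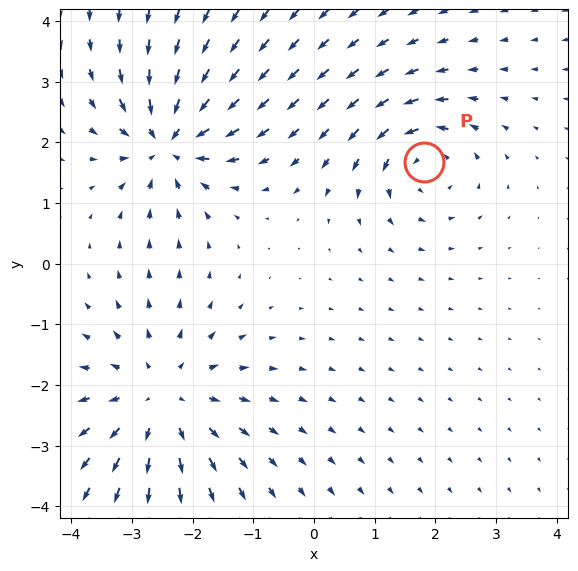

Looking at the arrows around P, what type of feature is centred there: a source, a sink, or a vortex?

vortex

At P (1.8, 1.7) the arrows circulate counterclockwise. Divergence ≈0, curl about +4 — near-zero divergence with nonzero curl is a vortex.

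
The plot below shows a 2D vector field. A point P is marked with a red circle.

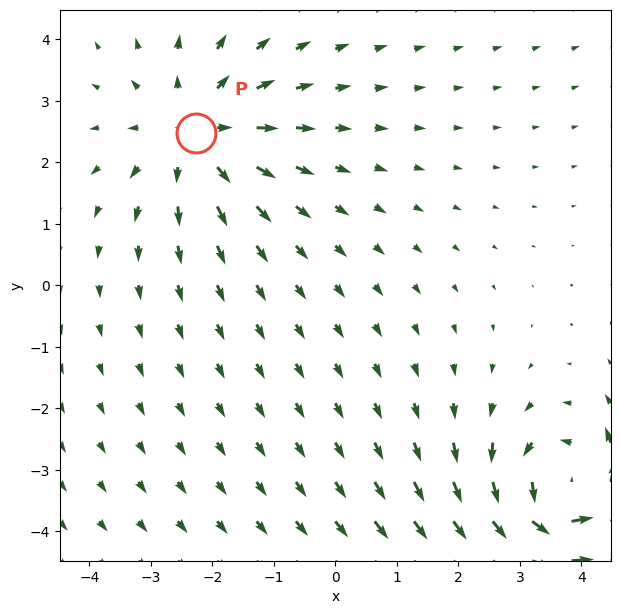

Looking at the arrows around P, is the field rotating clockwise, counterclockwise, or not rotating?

not rotating

Near P at (-2.3, 2.5) the arrows show no circulation. The curl there is ≈0.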